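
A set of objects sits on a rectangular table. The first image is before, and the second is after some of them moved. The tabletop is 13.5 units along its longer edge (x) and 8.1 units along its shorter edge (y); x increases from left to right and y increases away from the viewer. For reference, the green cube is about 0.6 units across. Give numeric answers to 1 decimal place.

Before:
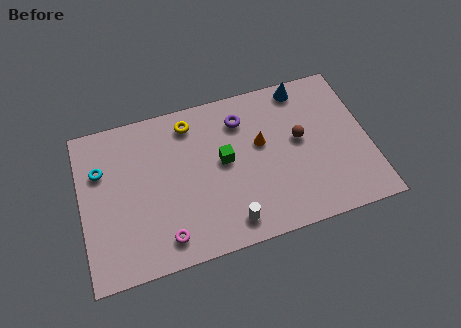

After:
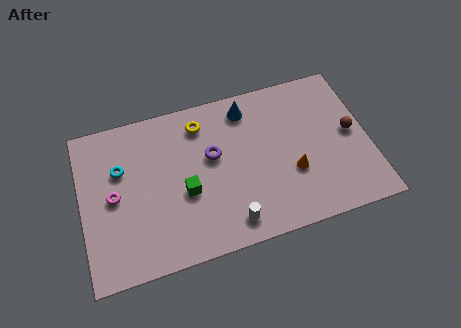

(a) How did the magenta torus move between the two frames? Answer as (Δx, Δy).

(-2.2, 2.7)

The magenta torus started near (3.7, 1.3) and ended near (1.5, 4.0).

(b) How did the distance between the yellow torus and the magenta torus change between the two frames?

-0.7

The distance was about 5.7 in the first image and 5.0 in the second, so they moved 0.7 units closer together.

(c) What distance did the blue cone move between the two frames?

2.7

The blue cone moved from about (10.7, 7.2) to (8.0, 6.8), a distance of √(2.7² + 0.4²) ≈ 2.7.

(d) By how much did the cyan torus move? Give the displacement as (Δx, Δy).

(0.9, -0.2)

The cyan torus started near (1.0, 5.5) and ended near (1.9, 5.3).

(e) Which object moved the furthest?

the magenta torus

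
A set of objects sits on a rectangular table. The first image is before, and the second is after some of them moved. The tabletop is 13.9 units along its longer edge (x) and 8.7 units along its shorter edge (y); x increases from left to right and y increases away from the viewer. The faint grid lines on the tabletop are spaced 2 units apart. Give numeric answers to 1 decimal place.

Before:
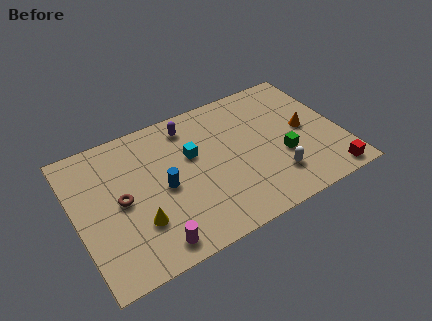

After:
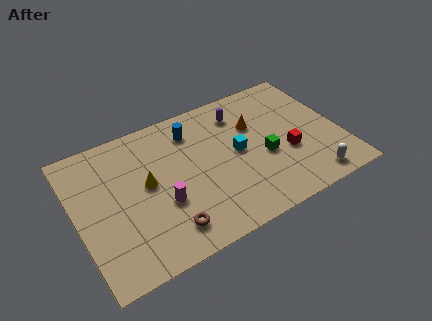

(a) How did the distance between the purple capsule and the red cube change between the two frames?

-5.0

The distance was about 9.1 in the first image and 4.1 in the second, so they moved 5.0 units closer together.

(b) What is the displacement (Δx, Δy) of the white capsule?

(1.8, -1.0)

From the two frames, the white capsule sits at roughly (10.1, 2.1) before and (11.9, 1.1) after.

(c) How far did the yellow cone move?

2.2

The yellow cone was near (3.0, 2.6) before and (3.7, 4.7) after, so it travelled √(0.7² + 2.1²) ≈ 2.2 units.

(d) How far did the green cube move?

1.0

From (10.7, 3.2) to (9.8, 3.6), the green cube covered √(0.9² + 0.4²) ≈ 1.0 units.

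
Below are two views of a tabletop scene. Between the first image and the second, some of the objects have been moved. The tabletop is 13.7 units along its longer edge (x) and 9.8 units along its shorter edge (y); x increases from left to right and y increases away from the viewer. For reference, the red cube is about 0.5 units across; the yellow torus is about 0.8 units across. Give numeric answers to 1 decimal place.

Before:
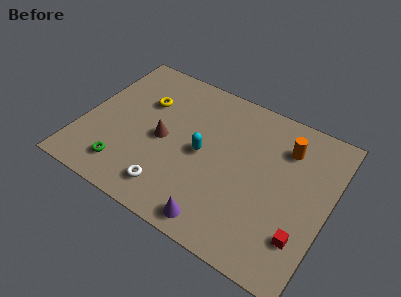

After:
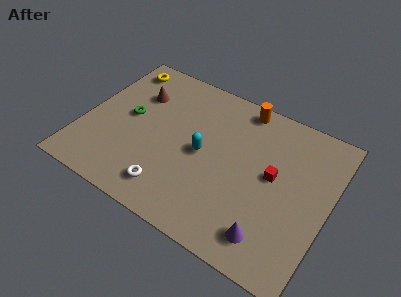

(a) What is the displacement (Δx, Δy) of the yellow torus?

(-1.8, 1.8)

From the two frames, the yellow torus sits at roughly (3.1, 6.6) before and (1.3, 8.4) after.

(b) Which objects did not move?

the white torus and the cyan capsule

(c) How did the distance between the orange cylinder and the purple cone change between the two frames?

+0.7

The distance was about 6.9 in the first image and 7.6 in the second, so they moved 0.7 units further apart.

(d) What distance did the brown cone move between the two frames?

3.0

The brown cone moved from about (4.5, 4.6) to (2.6, 6.9), a distance of √(1.9² + 2.3²) ≈ 3.0.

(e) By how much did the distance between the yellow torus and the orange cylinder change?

-0.9

The distance was about 7.9 in the first image and 7.0 in the second, so they moved 0.9 units closer together.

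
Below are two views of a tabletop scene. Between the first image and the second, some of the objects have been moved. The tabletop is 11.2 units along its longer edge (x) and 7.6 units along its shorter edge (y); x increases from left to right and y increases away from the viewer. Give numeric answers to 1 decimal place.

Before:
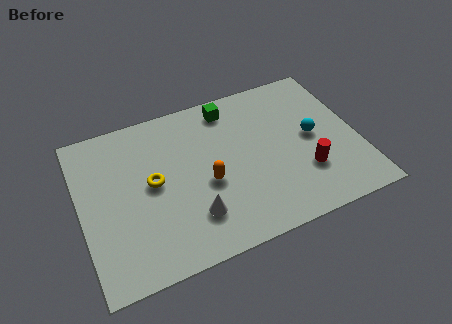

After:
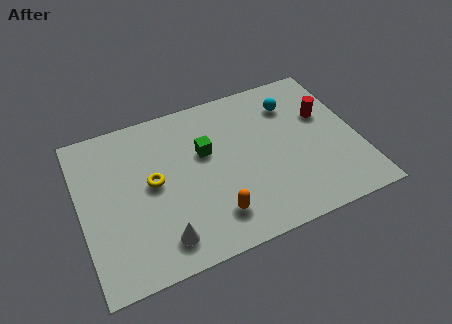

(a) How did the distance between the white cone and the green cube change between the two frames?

-1.0

The distance was about 5.0 in the first image and 4.0 in the second, so they moved 1.0 units closer together.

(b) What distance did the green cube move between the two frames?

2.2

The green cube moved from about (6.3, 6.5) to (5.1, 4.7), a distance of √(1.2² + 1.8²) ≈ 2.2.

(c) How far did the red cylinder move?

2.7

From (8.9, 2.3) to (10.0, 4.8), the red cylinder covered √(1.1² + 2.5²) ≈ 2.7 units.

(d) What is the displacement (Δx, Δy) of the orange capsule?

(0.1, -1.6)

The orange capsule started near (5.0, 3.2) and ended near (5.1, 1.6).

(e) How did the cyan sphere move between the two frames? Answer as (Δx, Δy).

(-0.6, 1.9)

The cyan sphere was at about (9.4, 3.9) and moved to about (8.8, 5.8).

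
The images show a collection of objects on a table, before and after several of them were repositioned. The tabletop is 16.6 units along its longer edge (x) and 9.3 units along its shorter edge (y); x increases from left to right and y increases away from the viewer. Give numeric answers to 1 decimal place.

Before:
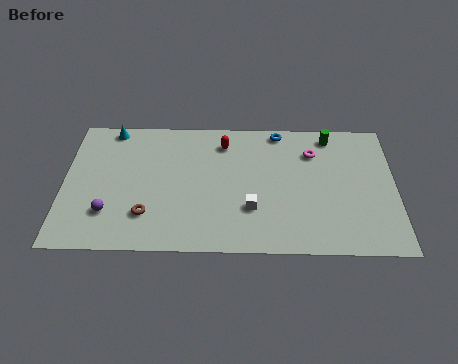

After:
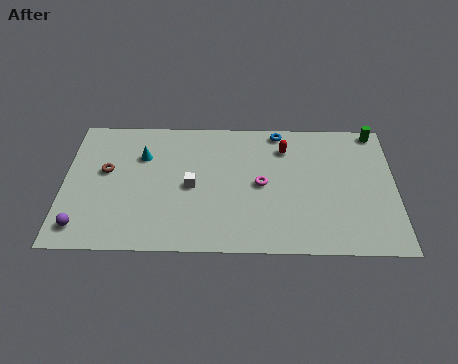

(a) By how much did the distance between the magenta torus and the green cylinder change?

+5.5

Before: roughly 1.5 units apart; after: 7.0. That's 5.5 units further apart.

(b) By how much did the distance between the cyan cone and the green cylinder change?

+0.9

Before: roughly 11.1 units apart; after: 12.0. That's 0.9 units further apart.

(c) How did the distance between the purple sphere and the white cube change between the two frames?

-1.0

The distance was about 7.1 in the first image and 6.1 in the second, so they moved 1.0 units closer together.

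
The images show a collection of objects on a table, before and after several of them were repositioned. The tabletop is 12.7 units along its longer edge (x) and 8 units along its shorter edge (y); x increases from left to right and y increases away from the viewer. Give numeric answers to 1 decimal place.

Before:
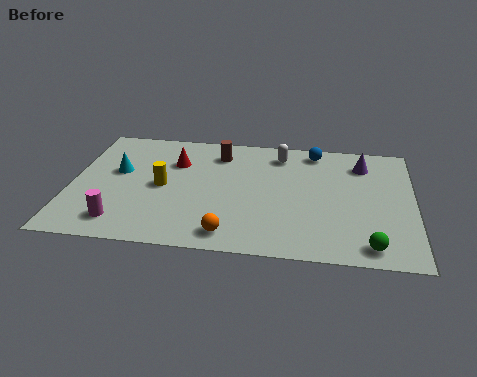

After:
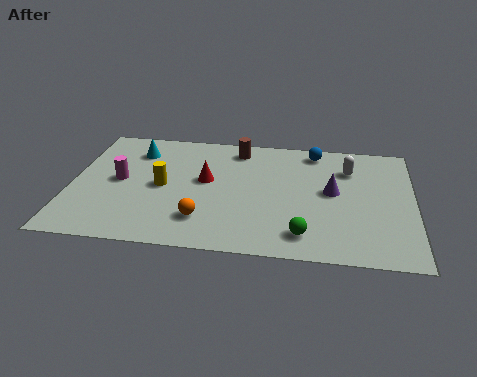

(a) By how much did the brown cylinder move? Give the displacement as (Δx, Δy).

(0.7, 0.4)

The brown cylinder started near (5.4, 6.4) and ended near (6.1, 6.8).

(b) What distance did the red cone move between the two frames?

1.6

From (3.8, 5.6) to (5.0, 4.5), the red cone covered √(1.2² + 1.1²) ≈ 1.6 units.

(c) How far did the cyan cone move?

1.6

The cyan cone was near (1.7, 4.7) before and (2.3, 6.2) after, so it travelled √(0.6² + 1.5²) ≈ 1.6 units.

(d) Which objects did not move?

the blue sphere and the yellow cylinder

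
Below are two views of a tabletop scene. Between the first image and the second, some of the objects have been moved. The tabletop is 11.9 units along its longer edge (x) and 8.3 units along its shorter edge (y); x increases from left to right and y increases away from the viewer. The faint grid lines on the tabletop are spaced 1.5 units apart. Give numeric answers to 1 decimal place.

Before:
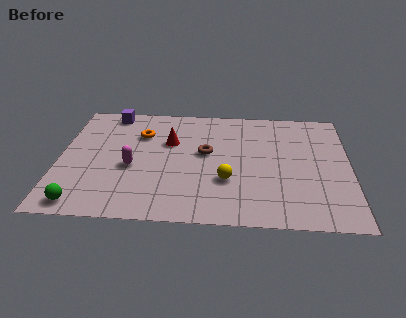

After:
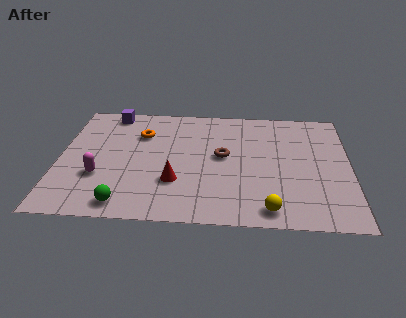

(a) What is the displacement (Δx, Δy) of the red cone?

(0.3, -2.8)

The red cone was at about (4.5, 5.4) and moved to about (4.8, 2.6).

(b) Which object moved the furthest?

the red cone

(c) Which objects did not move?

the orange torus and the purple cube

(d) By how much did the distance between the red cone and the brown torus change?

+1.0

Before: roughly 1.7 units apart; after: 2.7. That's 1.0 units further apart.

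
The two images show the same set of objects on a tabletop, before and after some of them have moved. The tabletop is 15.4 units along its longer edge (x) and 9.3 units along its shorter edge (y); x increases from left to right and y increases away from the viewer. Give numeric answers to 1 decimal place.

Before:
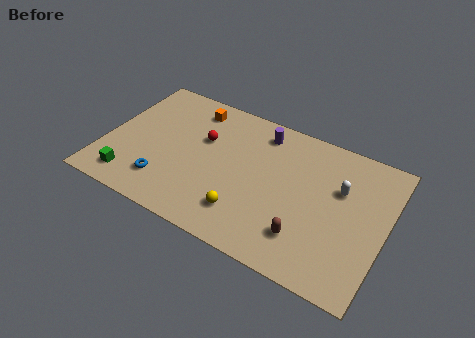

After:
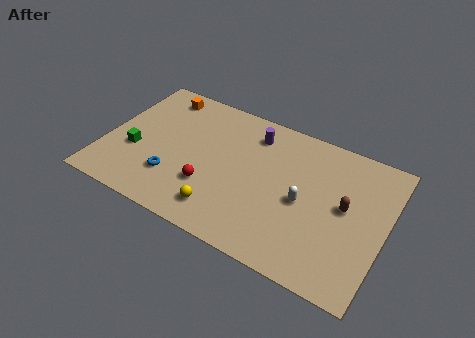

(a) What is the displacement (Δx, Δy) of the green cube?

(-0.1, 2.0)

The green cube was at about (1.8, 1.5) and moved to about (1.7, 3.5).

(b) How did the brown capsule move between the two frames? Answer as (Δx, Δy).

(1.8, 2.8)

From the two frames, the brown capsule sits at roughly (11.4, 2.2) before and (13.2, 5.0) after.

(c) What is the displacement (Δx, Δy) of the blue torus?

(0.4, 0.5)

The blue torus started near (3.6, 2.1) and ended near (4.0, 2.6).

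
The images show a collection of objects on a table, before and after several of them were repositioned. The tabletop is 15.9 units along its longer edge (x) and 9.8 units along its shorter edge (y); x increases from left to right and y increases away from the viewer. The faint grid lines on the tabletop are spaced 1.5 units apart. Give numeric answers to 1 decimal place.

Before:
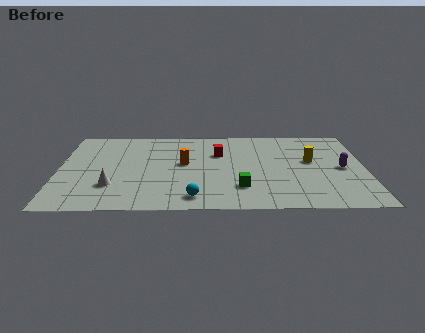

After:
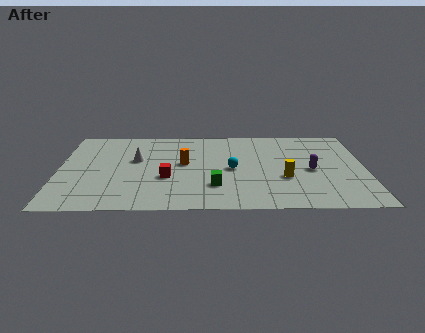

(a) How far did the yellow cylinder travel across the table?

2.4

From (13.1, 5.6) to (11.7, 3.6), the yellow cylinder covered √(1.4² + 2.0²) ≈ 2.4 units.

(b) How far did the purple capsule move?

1.6

The purple capsule was near (14.7, 4.7) before and (13.1, 4.5) after, so it travelled √(1.6² + 0.2²) ≈ 1.6 units.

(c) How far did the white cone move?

3.3

The white cone was near (2.8, 2.8) before and (4.0, 5.9) after, so it travelled √(1.2² + 3.1²) ≈ 3.3 units.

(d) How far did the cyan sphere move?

3.9

From (7.0, 1.4) to (9.0, 4.7), the cyan sphere covered √(2.0² + 3.3²) ≈ 3.9 units.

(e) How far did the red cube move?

4.0

The red cube moved from about (8.3, 6.6) to (5.6, 3.7), a distance of √(2.7² + 2.9²) ≈ 4.0.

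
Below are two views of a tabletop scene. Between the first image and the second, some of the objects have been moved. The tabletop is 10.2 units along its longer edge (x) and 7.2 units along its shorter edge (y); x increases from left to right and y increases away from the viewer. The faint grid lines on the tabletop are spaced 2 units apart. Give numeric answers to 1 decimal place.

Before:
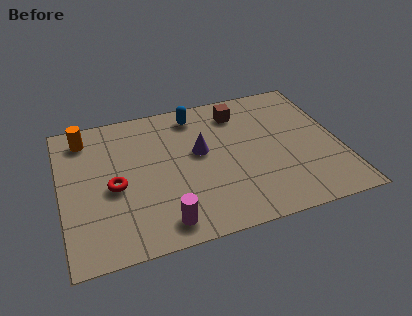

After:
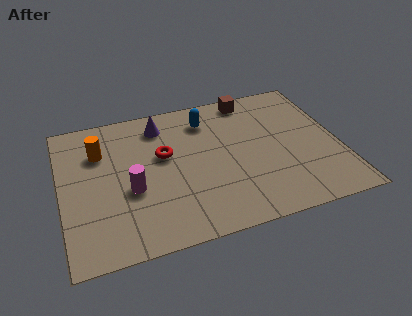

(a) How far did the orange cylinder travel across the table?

1.0

The orange cylinder was near (1.0, 6.0) before and (1.5, 5.1) after, so it travelled √(0.5² + 0.9²) ≈ 1.0 units.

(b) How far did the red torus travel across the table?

2.2

The red torus moved from about (1.9, 3.2) to (3.8, 4.3), a distance of √(1.9² + 1.1²) ≈ 2.2.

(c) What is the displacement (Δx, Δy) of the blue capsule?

(0.4, -0.4)

The blue capsule started near (5.1, 6.1) and ended near (5.5, 5.7).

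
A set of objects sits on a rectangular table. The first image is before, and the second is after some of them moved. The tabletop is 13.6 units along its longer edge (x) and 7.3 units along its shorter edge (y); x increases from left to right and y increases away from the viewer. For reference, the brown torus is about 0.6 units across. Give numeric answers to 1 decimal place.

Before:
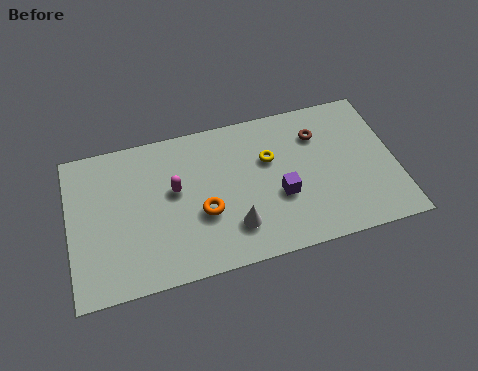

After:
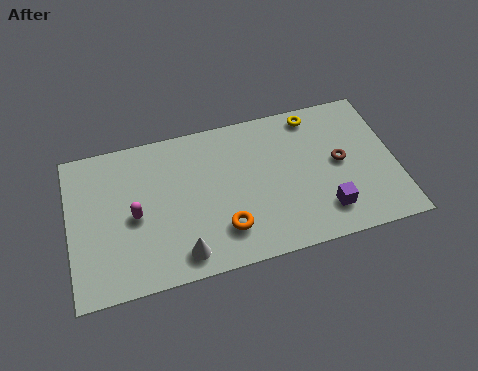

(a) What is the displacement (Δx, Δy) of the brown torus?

(0.8, -1.6)

The brown torus started near (10.5, 5.4) and ended near (11.3, 3.8).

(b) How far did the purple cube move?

2.2

From (8.7, 2.8) to (10.5, 1.6), the purple cube covered √(1.8² + 1.2²) ≈ 2.2 units.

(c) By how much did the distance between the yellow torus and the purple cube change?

+2.9

Before: roughly 1.9 units apart; after: 4.8. That's 2.9 units further apart.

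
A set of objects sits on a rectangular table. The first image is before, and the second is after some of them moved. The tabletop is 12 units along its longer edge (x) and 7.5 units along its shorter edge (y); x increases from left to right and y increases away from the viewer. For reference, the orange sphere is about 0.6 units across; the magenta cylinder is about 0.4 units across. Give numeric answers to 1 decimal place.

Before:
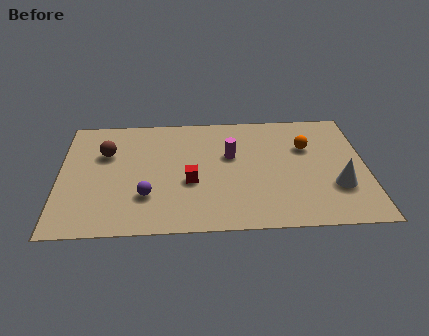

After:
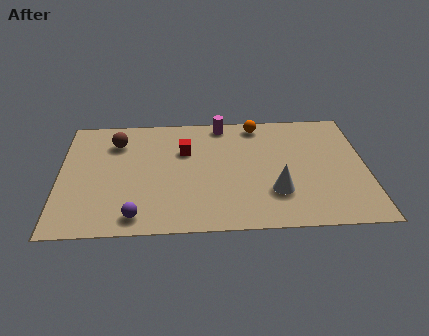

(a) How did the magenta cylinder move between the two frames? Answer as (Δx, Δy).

(-0.3, 2.1)

The magenta cylinder was at about (6.7, 4.6) and moved to about (6.4, 6.7).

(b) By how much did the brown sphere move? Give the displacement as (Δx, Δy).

(0.4, 0.7)

The brown sphere started near (1.8, 5.0) and ended near (2.2, 5.7).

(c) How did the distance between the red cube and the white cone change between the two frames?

-1.2

They were about 5.7 units apart before and 4.5 after — 1.2 units closer together.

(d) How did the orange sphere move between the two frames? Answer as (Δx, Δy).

(-1.9, 1.6)

The orange sphere was at about (9.7, 5.0) and moved to about (7.8, 6.6).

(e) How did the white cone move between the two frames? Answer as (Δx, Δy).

(-2.4, -0.2)

The white cone was at about (10.8, 2.4) and moved to about (8.4, 2.2).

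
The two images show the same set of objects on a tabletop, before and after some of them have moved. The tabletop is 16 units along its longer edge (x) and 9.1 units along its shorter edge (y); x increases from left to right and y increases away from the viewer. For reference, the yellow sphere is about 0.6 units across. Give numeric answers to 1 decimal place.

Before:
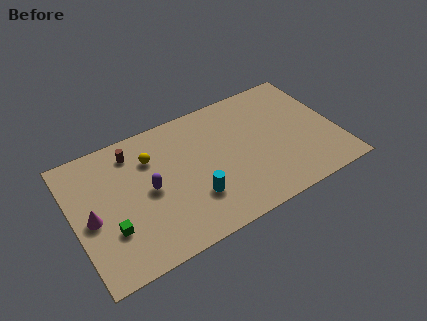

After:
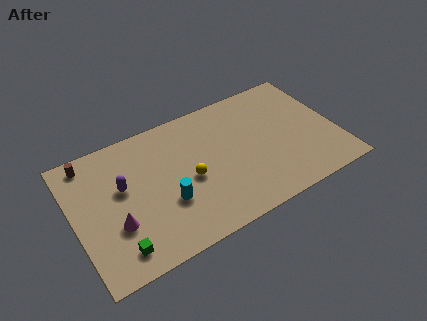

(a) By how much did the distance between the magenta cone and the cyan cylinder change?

-3.1

They were about 6.2 units apart before and 3.1 after — 3.1 units closer together.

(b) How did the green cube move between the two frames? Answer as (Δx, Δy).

(0.2, -1.4)

The green cube started near (2.0, 2.9) and ended near (2.2, 1.5).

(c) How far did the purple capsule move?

1.7

The purple capsule was near (4.5, 4.5) before and (3.0, 5.4) after, so it travelled √(1.5² + 0.9²) ≈ 1.7 units.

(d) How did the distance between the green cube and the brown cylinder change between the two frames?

+1.6

The distance was about 5.0 in the first image and 6.6 in the second, so they moved 1.6 units further apart.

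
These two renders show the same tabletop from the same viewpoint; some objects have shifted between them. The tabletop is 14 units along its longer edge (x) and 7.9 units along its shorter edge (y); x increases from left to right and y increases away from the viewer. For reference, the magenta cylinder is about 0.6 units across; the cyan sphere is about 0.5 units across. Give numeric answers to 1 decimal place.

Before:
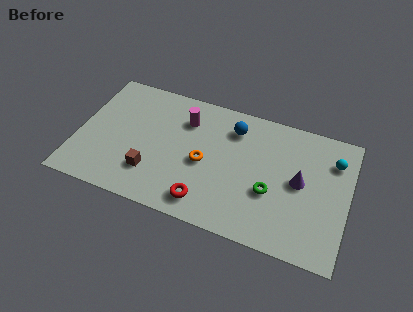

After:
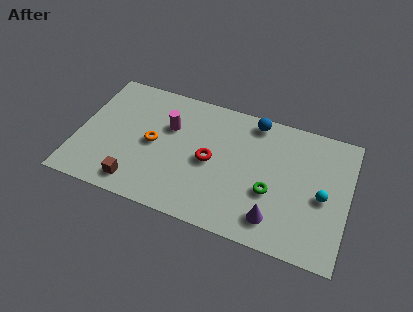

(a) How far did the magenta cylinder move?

1.1

From (5.4, 5.9) to (4.6, 5.2), the magenta cylinder covered √(0.8² + 0.7²) ≈ 1.1 units.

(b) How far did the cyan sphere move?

2.3

The cyan sphere moved from about (13.1, 5.9) to (12.7, 3.6), a distance of √(0.4² + 2.3²) ≈ 2.3.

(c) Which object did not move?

the green torus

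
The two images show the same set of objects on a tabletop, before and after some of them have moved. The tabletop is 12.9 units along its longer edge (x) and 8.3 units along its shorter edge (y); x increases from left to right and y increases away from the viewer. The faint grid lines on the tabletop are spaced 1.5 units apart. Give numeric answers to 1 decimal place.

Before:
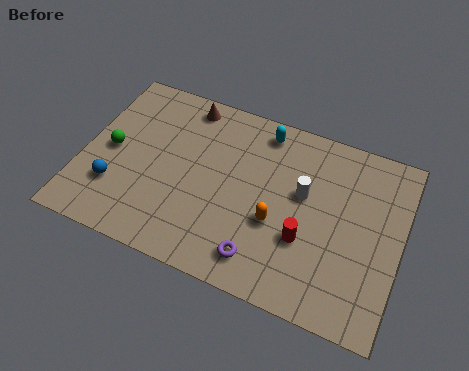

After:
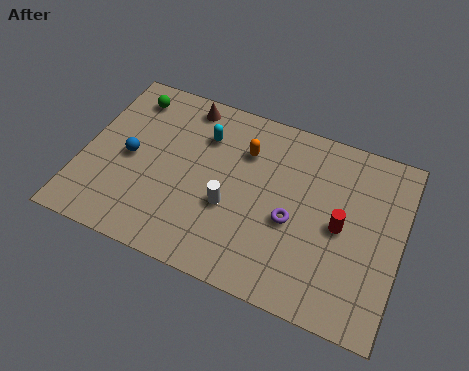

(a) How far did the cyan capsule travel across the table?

2.5

The cyan capsule moved from about (7.0, 7.2) to (4.7, 6.1), a distance of √(2.3² + 1.1²) ≈ 2.5.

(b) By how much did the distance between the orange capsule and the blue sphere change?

-1.6

They were about 6.5 units apart before and 4.9 after — 1.6 units closer together.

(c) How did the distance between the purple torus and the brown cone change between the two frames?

-0.9

They were about 7.0 units apart before and 6.1 after — 0.9 units closer together.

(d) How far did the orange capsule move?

3.2

The orange capsule was near (8.0, 3.2) before and (6.4, 6.0) after, so it travelled √(1.6² + 2.8²) ≈ 3.2 units.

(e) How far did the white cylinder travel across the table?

3.3

The white cylinder was near (8.9, 4.9) before and (6.1, 3.2) after, so it travelled √(2.8² + 1.7²) ≈ 3.3 units.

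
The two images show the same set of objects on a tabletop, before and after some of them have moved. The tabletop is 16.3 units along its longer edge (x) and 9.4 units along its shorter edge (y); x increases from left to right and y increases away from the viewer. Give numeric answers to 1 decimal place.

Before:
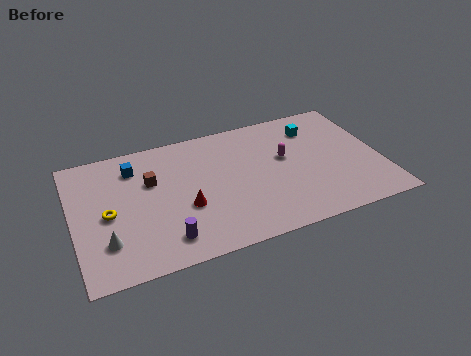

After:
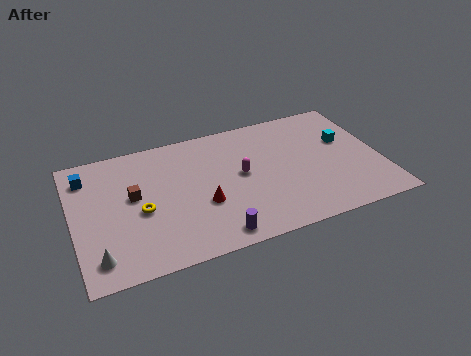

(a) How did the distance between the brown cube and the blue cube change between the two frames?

+1.7

The distance was about 1.5 in the first image and 3.2 in the second, so they moved 1.7 units further apart.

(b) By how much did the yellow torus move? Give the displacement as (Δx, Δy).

(1.7, -0.3)

From the two frames, the yellow torus sits at roughly (1.8, 4.4) before and (3.5, 4.1) after.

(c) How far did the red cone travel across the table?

0.9

The red cone was near (5.8, 3.6) before and (6.7, 3.5) after, so it travelled √(0.9² + 0.1²) ≈ 0.9 units.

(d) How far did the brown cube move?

1.3

The brown cube was near (4.2, 6.1) before and (3.2, 5.3) after, so it travelled √(1.0² + 0.8²) ≈ 1.3 units.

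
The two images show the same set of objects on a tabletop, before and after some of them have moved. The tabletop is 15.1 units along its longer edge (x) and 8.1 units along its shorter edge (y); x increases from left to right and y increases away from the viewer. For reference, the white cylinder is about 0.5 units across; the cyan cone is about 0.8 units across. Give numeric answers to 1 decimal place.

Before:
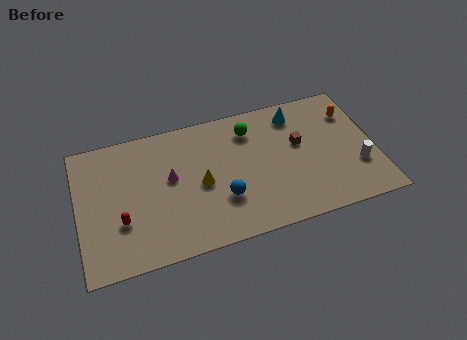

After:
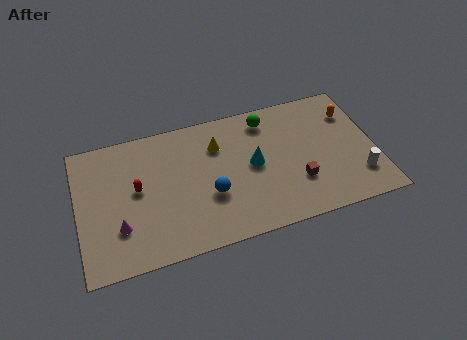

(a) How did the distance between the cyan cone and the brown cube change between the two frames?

+0.8

They were about 1.9 units apart before and 2.7 after — 0.8 units further apart.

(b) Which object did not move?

the orange capsule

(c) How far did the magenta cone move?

3.5

The magenta cone was near (4.7, 4.6) before and (2.0, 2.4) after, so it travelled √(2.7² + 2.2²) ≈ 3.5 units.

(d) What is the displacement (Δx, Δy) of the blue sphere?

(-0.6, 0.4)

The blue sphere was at about (7.2, 2.6) and moved to about (6.6, 3.0).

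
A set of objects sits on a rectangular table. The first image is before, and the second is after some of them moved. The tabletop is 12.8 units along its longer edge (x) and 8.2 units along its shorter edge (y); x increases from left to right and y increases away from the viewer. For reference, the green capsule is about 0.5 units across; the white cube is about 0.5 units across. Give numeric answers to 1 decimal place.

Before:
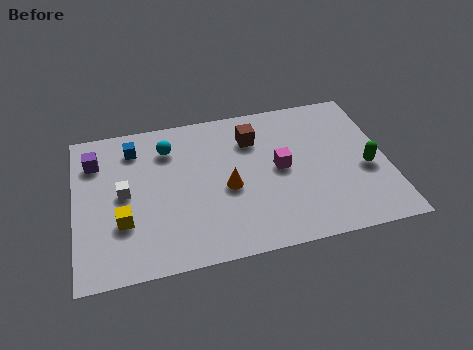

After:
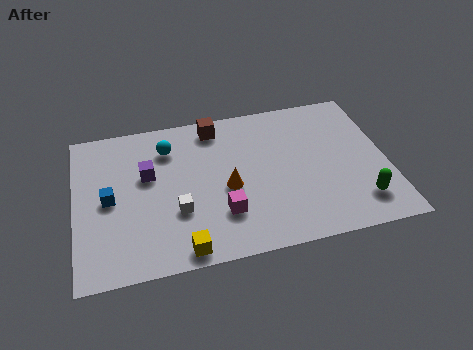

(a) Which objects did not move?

the orange cone and the cyan sphere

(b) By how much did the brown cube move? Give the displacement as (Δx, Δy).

(-1.5, 1.0)

The brown cube was at about (7.4, 6.1) and moved to about (5.9, 7.1).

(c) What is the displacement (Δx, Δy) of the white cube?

(2.1, -1.4)

From the two frames, the white cube sits at roughly (2.0, 4.2) before and (4.1, 2.8) after.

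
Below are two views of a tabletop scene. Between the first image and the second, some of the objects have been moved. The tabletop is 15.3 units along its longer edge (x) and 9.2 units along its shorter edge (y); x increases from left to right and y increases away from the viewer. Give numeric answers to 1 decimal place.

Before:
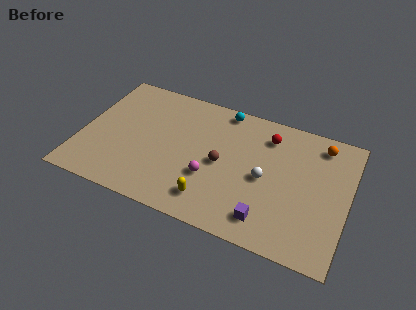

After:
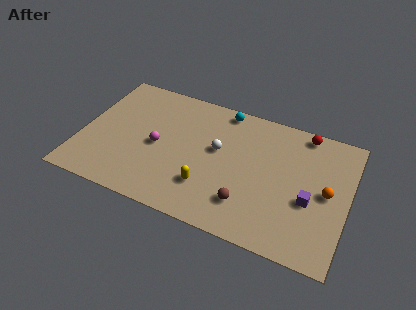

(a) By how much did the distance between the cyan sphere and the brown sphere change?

+2.5

Before: roughly 3.9 units apart; after: 6.4. That's 2.5 units further apart.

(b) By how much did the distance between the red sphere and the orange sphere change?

+1.0

They were about 3.0 units apart before and 4.0 after — 1.0 units further apart.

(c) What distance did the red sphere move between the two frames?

2.2

From (10.5, 7.3) to (12.5, 8.3), the red sphere covered √(2.0² + 1.0²) ≈ 2.2 units.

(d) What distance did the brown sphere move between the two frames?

2.8

The brown sphere moved from about (8.1, 4.4) to (9.8, 2.2), a distance of √(1.7² + 2.2²) ≈ 2.8.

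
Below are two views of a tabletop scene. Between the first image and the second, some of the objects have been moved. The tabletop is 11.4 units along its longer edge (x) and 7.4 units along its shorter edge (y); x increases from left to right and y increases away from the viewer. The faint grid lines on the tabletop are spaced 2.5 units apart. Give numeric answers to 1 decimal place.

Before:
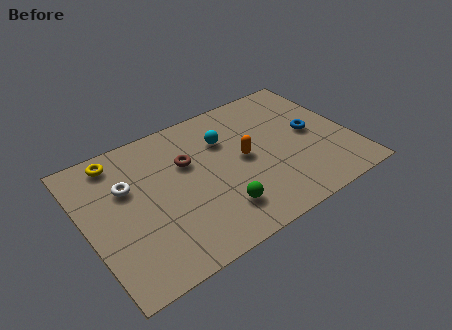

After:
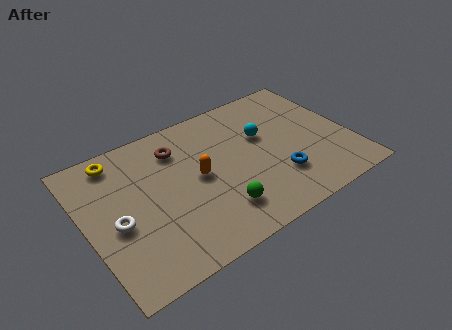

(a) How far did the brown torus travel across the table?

0.9

The brown torus moved from about (4.5, 4.8) to (4.2, 5.7), a distance of √(0.3² + 0.9²) ≈ 0.9.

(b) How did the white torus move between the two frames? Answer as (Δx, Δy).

(-0.7, -1.6)

From the two frames, the white torus sits at roughly (1.9, 4.8) before and (1.2, 3.2) after.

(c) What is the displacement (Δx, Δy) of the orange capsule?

(-2.0, 0.0)

From the two frames, the orange capsule sits at roughly (6.8, 3.8) before and (4.8, 3.8) after.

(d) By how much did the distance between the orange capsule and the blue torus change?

+0.6

The distance was about 3.0 in the first image and 3.6 in the second, so they moved 0.6 units further apart.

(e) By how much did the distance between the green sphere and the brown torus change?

+0.9

They were about 3.2 units apart before and 4.1 after — 0.9 units further apart.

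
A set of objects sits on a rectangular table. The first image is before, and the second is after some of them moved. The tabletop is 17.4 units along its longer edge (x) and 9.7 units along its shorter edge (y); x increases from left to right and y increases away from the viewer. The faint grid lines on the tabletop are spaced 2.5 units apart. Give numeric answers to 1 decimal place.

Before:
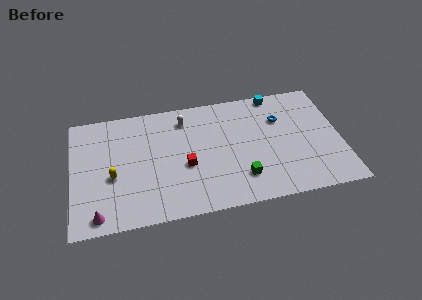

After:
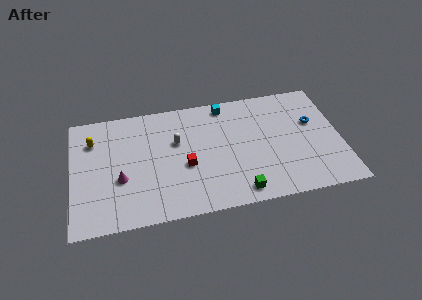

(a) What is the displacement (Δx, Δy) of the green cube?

(-0.2, -1.1)

From the two frames, the green cube sits at roughly (10.8, 2.3) before and (10.6, 1.2) after.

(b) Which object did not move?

the red cube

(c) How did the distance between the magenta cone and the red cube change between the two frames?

-2.2

The distance was about 6.4 in the first image and 4.2 in the second, so they moved 2.2 units closer together.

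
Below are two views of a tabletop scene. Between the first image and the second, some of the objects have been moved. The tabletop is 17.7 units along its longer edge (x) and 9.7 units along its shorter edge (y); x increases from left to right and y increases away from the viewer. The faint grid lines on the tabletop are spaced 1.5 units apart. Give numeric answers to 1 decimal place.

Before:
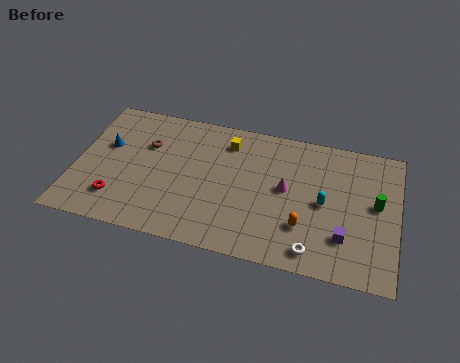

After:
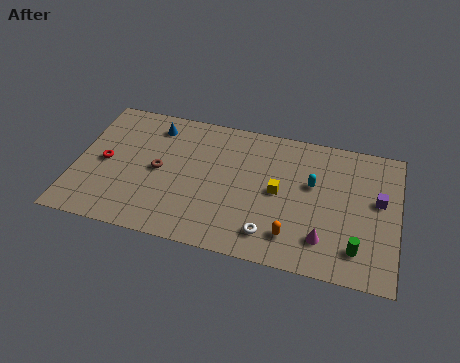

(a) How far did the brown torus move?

1.9

The brown torus moved from about (3.8, 6.5) to (4.6, 4.8), a distance of √(0.8² + 1.7²) ≈ 1.9.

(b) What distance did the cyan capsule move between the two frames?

1.4

The cyan capsule moved from about (13.7, 4.7) to (13.0, 5.9), a distance of √(0.7² + 1.2²) ≈ 1.4.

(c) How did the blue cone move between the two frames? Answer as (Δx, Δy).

(2.5, 2.1)

From the two frames, the blue cone sits at roughly (1.6, 5.9) before and (4.1, 8.0) after.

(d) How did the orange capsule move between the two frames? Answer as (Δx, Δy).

(-0.6, -0.8)

From the two frames, the orange capsule sits at roughly (12.7, 2.8) before and (12.1, 2.0) after.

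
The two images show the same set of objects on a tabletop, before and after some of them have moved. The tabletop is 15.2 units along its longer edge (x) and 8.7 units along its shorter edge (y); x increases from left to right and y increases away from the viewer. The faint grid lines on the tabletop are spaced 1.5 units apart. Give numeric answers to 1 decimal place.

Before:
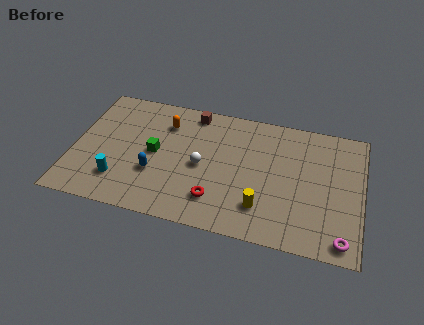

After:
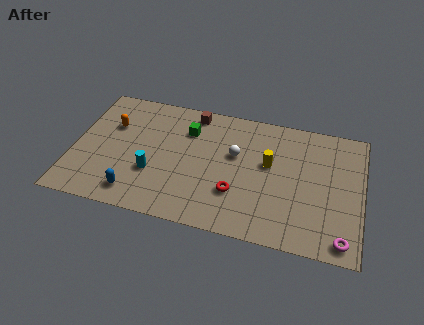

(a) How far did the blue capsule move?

1.8

From (4.4, 3.0) to (3.5, 1.4), the blue capsule covered √(0.9² + 1.6²) ≈ 1.8 units.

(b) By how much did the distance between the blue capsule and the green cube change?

+4.1

The distance was about 1.4 in the first image and 5.5 in the second, so they moved 4.1 units further apart.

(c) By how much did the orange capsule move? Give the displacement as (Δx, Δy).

(-2.8, -0.8)

The orange capsule was at about (4.7, 6.6) and moved to about (1.9, 5.8).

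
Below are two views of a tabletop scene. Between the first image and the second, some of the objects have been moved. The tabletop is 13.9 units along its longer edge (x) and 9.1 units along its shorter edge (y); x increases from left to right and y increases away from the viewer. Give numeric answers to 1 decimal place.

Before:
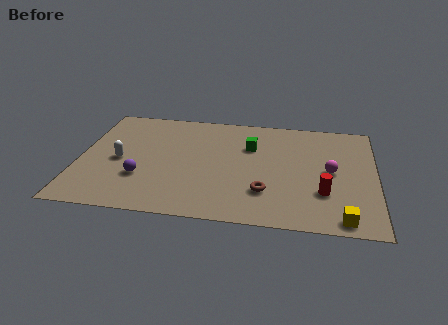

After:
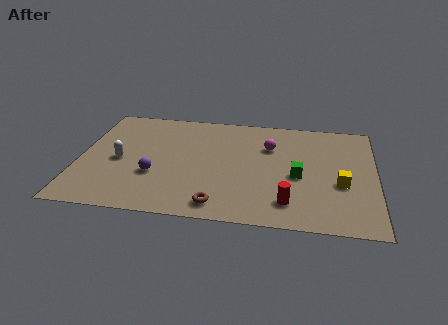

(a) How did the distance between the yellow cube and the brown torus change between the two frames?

+2.2

They were about 3.9 units apart before and 6.1 after — 2.2 units further apart.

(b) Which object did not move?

the white capsule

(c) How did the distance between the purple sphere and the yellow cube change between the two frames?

-0.9

Before: roughly 9.6 units apart; after: 8.7. That's 0.9 units closer together.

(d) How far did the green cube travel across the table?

3.2

From (8.0, 6.2) to (10.3, 4.0), the green cube covered √(2.3² + 2.2²) ≈ 3.2 units.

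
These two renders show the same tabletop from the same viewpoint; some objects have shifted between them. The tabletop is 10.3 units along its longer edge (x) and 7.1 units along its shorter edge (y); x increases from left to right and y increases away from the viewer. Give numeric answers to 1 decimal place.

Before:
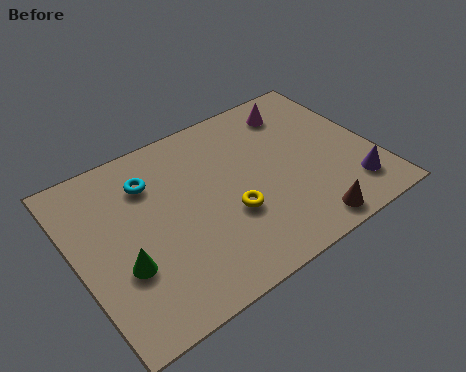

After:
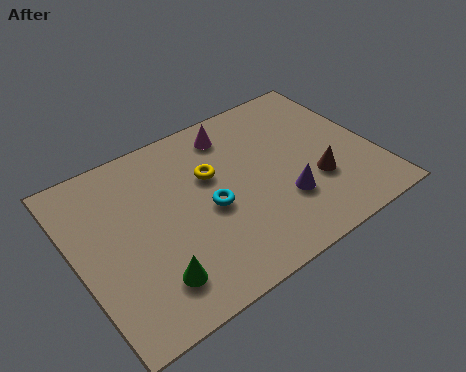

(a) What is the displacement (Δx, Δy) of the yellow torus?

(-0.3, 1.9)

From the two frames, the yellow torus sits at roughly (5.1, 2.6) before and (4.8, 4.5) after.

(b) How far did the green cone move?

1.3

From (1.4, 2.5) to (2.2, 1.5), the green cone covered √(0.8² + 1.0²) ≈ 1.3 units.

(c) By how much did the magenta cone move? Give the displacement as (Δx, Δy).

(-2.3, 0.1)

From the two frames, the magenta cone sits at roughly (8.1, 5.8) before and (5.8, 5.9) after.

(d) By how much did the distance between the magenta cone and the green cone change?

-1.8

The distance was about 7.5 in the first image and 5.7 in the second, so they moved 1.8 units closer together.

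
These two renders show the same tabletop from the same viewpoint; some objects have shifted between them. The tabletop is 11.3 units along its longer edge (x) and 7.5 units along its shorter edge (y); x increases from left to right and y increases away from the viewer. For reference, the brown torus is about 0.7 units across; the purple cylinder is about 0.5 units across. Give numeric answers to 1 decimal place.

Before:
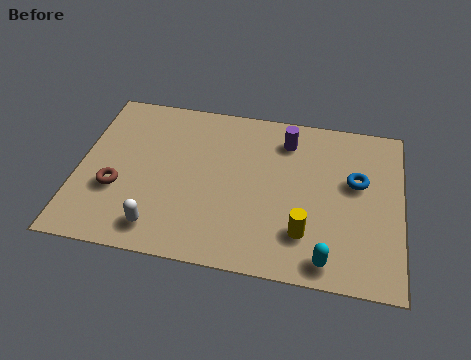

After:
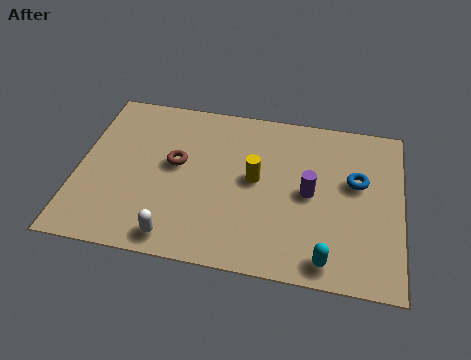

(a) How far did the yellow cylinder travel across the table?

2.8

The yellow cylinder was near (8.0, 1.9) before and (6.2, 4.0) after, so it travelled √(1.8² + 2.1²) ≈ 2.8 units.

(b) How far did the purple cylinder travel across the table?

2.5

From (7.2, 6.0) to (8.1, 3.7), the purple cylinder covered √(0.9² + 2.3²) ≈ 2.5 units.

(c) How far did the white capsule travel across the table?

0.7

The white capsule was near (3.0, 1.2) before and (3.6, 0.9) after, so it travelled √(0.6² + 0.3²) ≈ 0.7 units.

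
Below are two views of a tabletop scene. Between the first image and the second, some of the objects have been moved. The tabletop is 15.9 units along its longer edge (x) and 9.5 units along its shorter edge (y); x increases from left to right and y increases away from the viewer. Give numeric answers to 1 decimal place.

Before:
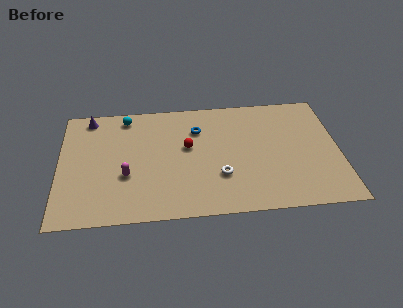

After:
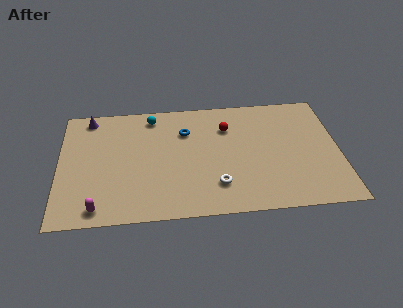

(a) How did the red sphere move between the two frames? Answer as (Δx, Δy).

(2.3, 1.4)

The red sphere was at about (7.3, 5.5) and moved to about (9.6, 6.9).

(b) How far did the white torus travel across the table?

0.7

From (9.1, 3.0) to (8.9, 2.3), the white torus covered √(0.2² + 0.7²) ≈ 0.7 units.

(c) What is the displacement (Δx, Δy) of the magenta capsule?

(-1.6, -2.4)

From the two frames, the magenta capsule sits at roughly (3.8, 3.5) before and (2.2, 1.1) after.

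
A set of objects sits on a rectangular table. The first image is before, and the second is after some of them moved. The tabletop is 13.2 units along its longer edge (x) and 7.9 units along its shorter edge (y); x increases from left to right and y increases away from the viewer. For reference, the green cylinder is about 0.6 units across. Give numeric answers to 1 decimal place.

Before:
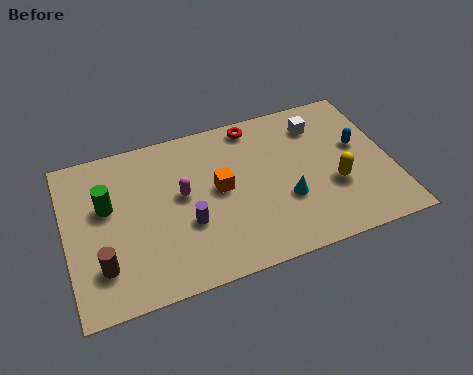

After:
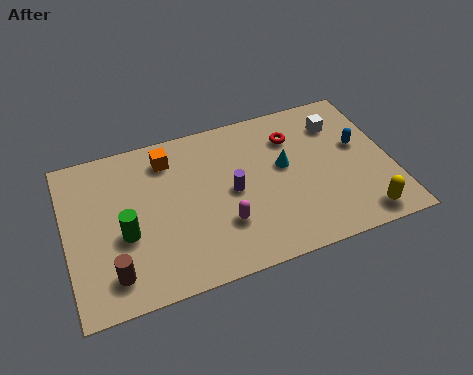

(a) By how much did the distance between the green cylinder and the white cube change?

+0.5

They were about 8.9 units apart before and 9.4 after — 0.5 units further apart.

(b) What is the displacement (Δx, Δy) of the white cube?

(0.8, -0.2)

From the two frames, the white cube sits at roughly (10.5, 6.2) before and (11.3, 6.0) after.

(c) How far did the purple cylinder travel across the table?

2.1

The purple cylinder moved from about (4.8, 2.9) to (6.7, 3.9), a distance of √(1.9² + 1.0²) ≈ 2.1.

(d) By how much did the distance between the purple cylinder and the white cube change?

-1.5

Before: roughly 6.6 units apart; after: 5.1. That's 1.5 units closer together.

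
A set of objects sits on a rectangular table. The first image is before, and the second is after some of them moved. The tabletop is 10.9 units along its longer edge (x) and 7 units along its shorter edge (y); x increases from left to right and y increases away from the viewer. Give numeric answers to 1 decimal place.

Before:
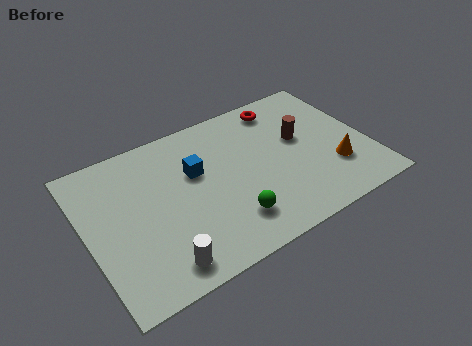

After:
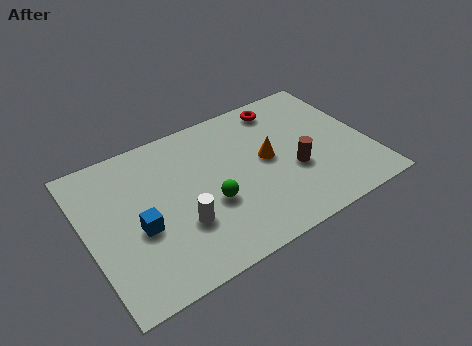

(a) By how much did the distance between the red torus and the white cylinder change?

-1.6

The distance was about 7.5 in the first image and 5.9 in the second, so they moved 1.6 units closer together.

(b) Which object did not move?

the red torus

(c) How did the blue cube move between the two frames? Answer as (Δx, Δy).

(-2.4, -1.5)

The blue cube started near (4.3, 4.4) and ended near (1.9, 2.9).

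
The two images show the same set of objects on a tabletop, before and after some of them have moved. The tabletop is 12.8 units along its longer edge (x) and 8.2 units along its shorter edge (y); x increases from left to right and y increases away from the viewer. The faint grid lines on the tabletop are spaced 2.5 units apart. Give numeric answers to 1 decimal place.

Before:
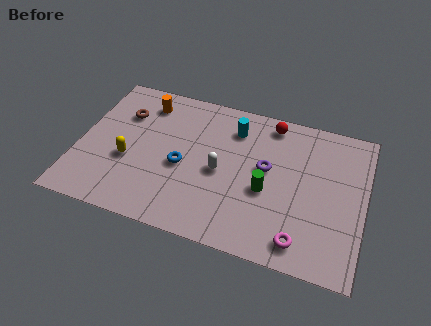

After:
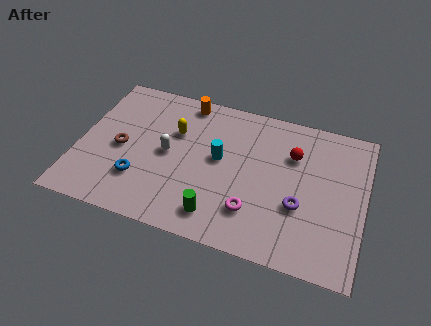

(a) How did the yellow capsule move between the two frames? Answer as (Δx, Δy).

(1.9, 2.2)

The yellow capsule was at about (2.3, 3.2) and moved to about (4.2, 5.4).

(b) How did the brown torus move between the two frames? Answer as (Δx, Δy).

(0.1, -2.0)

The brown torus was at about (1.8, 5.8) and moved to about (1.9, 3.8).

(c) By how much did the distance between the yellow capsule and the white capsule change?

-2.8

They were about 4.1 units apart before and 1.3 after — 2.8 units closer together.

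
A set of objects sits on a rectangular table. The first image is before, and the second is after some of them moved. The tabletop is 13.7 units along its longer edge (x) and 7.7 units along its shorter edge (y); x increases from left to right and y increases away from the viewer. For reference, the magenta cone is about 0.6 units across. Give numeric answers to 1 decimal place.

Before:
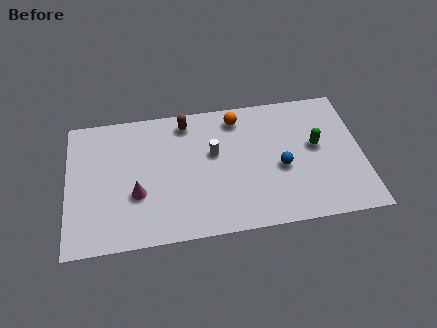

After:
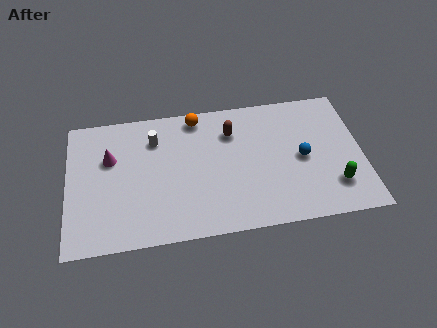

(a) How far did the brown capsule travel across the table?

2.3

From (5.6, 6.6) to (7.7, 5.7), the brown capsule covered √(2.1² + 0.9²) ≈ 2.3 units.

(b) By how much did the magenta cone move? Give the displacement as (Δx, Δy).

(-1.2, 2.2)

From the two frames, the magenta cone sits at roughly (3.2, 2.8) before and (2.0, 5.0) after.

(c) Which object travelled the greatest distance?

the white cylinder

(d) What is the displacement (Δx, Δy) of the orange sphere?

(-1.9, 0.3)

The orange sphere was at about (8.0, 6.5) and moved to about (6.1, 6.8).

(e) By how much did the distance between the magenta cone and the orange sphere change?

-1.6

Before: roughly 6.1 units apart; after: 4.5. That's 1.6 units closer together.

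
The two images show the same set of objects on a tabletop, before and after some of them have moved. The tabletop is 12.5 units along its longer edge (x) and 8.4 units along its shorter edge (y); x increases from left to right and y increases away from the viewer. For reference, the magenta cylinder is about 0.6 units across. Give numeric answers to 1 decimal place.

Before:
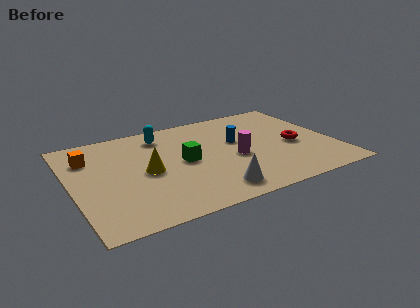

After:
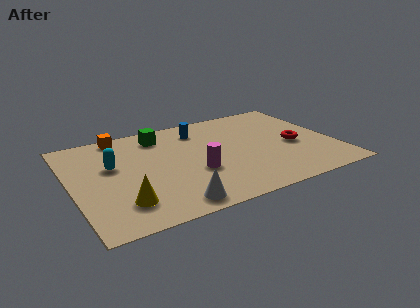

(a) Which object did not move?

the red torus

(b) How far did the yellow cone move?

2.5

From (3.5, 4.0) to (2.1, 1.9), the yellow cone covered √(1.4² + 2.1²) ≈ 2.5 units.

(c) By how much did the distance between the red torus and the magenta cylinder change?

+2.0

They were about 2.9 units apart before and 4.9 after — 2.0 units further apart.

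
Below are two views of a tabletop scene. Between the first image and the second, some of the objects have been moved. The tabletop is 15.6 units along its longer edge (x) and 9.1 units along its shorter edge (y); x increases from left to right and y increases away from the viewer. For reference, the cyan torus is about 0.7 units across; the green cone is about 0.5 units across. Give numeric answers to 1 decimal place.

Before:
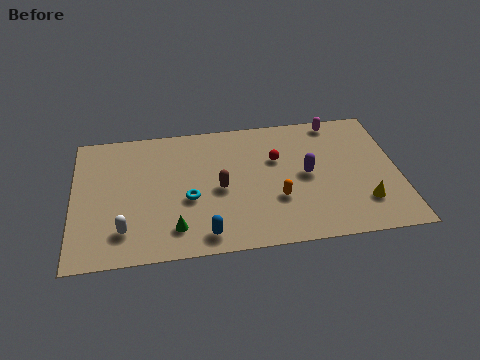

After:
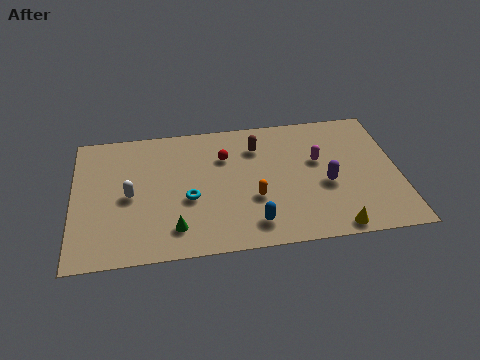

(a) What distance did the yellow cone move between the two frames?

2.1

The yellow cone moved from about (13.8, 2.3) to (12.3, 0.8), a distance of √(1.5² + 1.5²) ≈ 2.1.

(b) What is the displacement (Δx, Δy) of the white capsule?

(0.3, 2.3)

From the two frames, the white capsule sits at roughly (2.4, 2.0) before and (2.7, 4.3) after.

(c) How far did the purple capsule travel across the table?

1.2

The purple capsule moved from about (11.2, 4.6) to (12.1, 3.8), a distance of √(0.9² + 0.8²) ≈ 1.2.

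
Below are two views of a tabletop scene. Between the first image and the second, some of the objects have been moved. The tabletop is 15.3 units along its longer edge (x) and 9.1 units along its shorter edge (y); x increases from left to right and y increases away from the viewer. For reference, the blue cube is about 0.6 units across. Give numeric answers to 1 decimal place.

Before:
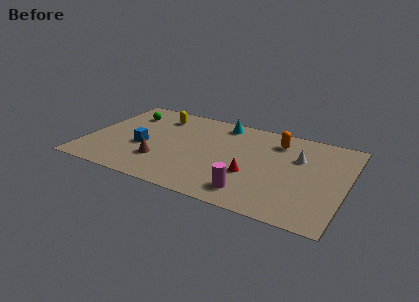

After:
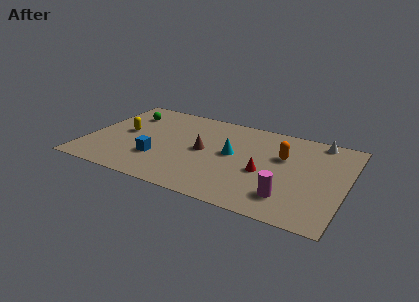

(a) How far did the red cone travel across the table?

0.9

From (9.9, 3.3) to (10.6, 3.8), the red cone covered √(0.7² + 0.5²) ≈ 0.9 units.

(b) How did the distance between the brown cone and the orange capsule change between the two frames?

-3.1

Before: roughly 7.9 units apart; after: 4.8. That's 3.1 units closer together.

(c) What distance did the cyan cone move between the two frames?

3.2

The cyan cone was near (7.6, 7.9) before and (8.6, 4.9) after, so it travelled √(1.0² + 3.0²) ≈ 3.2 units.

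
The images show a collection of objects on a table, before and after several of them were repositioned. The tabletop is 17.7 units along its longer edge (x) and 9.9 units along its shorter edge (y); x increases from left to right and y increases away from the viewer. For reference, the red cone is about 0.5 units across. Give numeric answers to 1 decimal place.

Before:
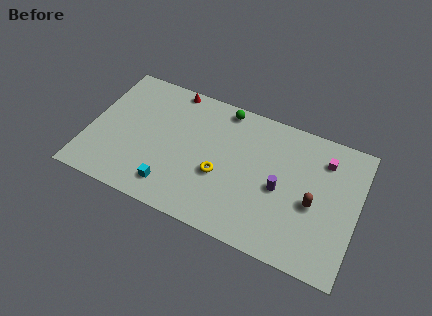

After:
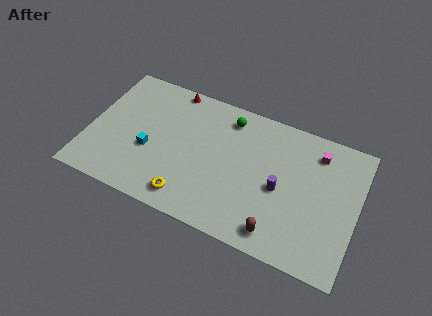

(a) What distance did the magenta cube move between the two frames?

0.6

From (15.3, 7.7) to (14.8, 8.0), the magenta cube covered √(0.5² + 0.3²) ≈ 0.6 units.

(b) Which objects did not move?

the red cone and the purple cylinder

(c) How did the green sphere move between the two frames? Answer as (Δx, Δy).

(0.4, -0.6)

The green sphere started near (8.5, 8.9) and ended near (8.9, 8.3).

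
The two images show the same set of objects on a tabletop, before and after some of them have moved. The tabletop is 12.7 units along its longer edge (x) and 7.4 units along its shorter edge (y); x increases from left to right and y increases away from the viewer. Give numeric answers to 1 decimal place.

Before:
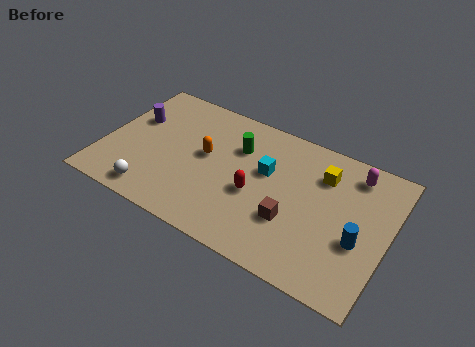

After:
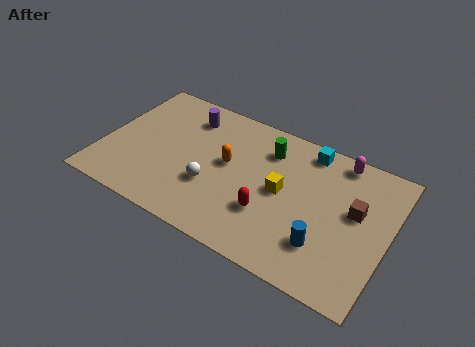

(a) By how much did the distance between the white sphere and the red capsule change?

-2.2

Before: roughly 4.8 units apart; after: 2.6. That's 2.2 units closer together.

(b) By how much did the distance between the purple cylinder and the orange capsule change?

-0.7

They were about 3.5 units apart before and 2.8 after — 0.7 units closer together.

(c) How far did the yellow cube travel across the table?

2.3

The yellow cube was near (9.6, 5.5) before and (8.0, 3.8) after, so it travelled √(1.6² + 1.7²) ≈ 2.3 units.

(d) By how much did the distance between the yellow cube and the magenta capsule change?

+2.1

They were about 1.5 units apart before and 3.6 after — 2.1 units further apart.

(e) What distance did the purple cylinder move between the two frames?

2.6

From (1.1, 4.7) to (3.4, 5.9), the purple cylinder covered √(2.3² + 1.2²) ≈ 2.6 units.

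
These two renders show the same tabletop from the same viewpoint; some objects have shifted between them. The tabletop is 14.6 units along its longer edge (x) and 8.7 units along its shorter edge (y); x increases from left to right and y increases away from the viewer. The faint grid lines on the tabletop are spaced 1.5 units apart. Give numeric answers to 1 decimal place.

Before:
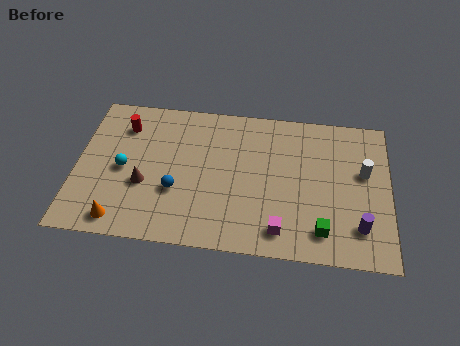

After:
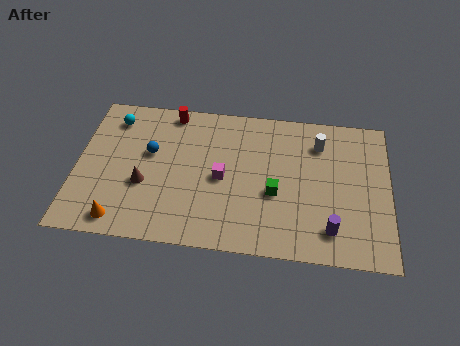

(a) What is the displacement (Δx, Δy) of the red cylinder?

(2.2, 1.1)

From the two frames, the red cylinder sits at roughly (2.1, 6.7) before and (4.3, 7.8) after.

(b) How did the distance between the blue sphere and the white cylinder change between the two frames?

-0.9

They were about 8.9 units apart before and 8.0 after — 0.9 units closer together.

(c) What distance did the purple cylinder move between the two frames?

1.3

The purple cylinder moved from about (13.2, 2.0) to (11.9, 1.7), a distance of √(1.3² + 0.3²) ≈ 1.3.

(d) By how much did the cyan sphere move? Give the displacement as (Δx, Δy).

(-0.6, 3.0)

The cyan sphere started near (2.2, 4.1) and ended near (1.6, 7.1).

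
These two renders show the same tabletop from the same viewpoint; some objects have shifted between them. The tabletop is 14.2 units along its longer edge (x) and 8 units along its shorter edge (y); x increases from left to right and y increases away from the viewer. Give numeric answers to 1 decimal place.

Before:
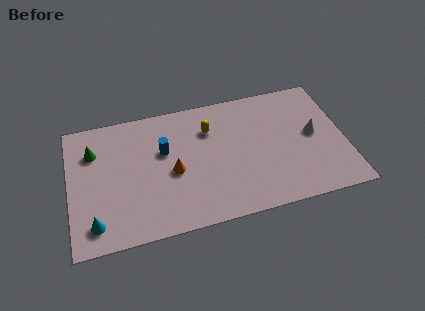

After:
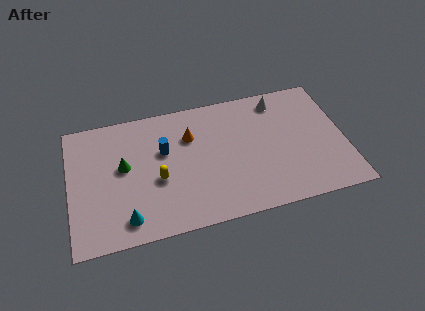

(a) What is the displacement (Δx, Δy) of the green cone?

(1.5, -1.3)

From the two frames, the green cone sits at roughly (1.3, 5.8) before and (2.8, 4.5) after.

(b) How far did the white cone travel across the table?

3.1

The white cone was near (12.6, 4.2) before and (11.0, 6.8) after, so it travelled √(1.6² + 2.6²) ≈ 3.1 units.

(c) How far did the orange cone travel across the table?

2.2

The orange cone was near (5.3, 3.6) before and (6.3, 5.6) after, so it travelled √(1.0² + 2.0²) ≈ 2.2 units.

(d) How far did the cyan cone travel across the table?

1.6

The cyan cone moved from about (1.2, 1.4) to (2.8, 1.3), a distance of √(1.6² + 0.1²) ≈ 1.6.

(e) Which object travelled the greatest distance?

the yellow capsule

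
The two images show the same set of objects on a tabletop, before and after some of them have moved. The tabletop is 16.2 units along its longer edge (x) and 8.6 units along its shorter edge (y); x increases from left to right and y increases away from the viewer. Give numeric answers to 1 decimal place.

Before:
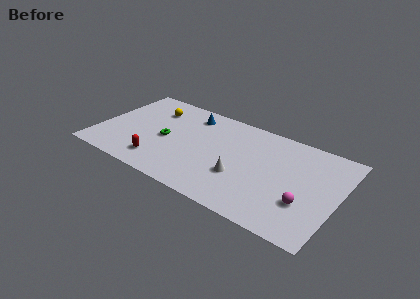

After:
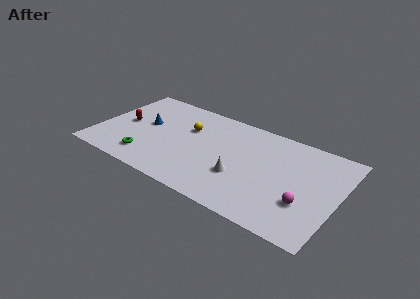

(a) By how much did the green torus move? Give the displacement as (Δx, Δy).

(-0.9, -2.3)

The green torus started near (4.6, 4.0) and ended near (3.7, 1.7).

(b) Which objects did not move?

the magenta sphere and the white cone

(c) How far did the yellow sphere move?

2.7

From (3.3, 6.5) to (5.9, 5.7), the yellow sphere covered √(2.6² + 0.8²) ≈ 2.7 units.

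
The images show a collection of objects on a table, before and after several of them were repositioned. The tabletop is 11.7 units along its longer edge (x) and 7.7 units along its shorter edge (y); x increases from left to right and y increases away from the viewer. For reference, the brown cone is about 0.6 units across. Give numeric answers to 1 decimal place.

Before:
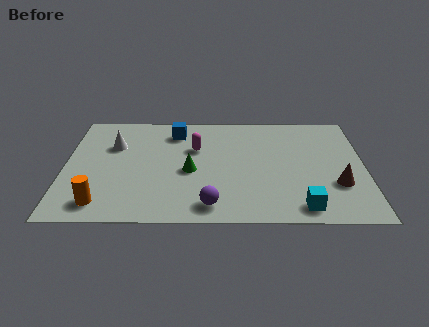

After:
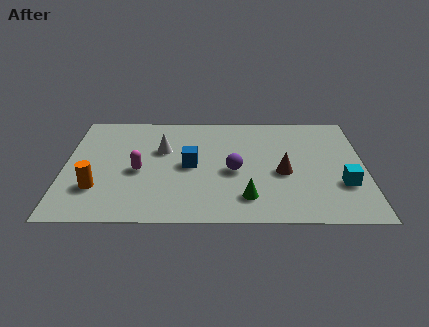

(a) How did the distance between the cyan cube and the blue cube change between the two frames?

-1.1

The distance was about 7.1 in the first image and 6.0 in the second, so they moved 1.1 units closer together.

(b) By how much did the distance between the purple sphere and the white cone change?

-2.4

They were about 5.6 units apart before and 3.2 after — 2.4 units closer together.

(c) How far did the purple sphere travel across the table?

2.5

The purple sphere was near (5.7, 1.1) before and (6.6, 3.4) after, so it travelled √(0.9² + 2.3²) ≈ 2.5 units.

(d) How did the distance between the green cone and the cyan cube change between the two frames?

-1.1

They were about 4.9 units apart before and 3.8 after — 1.1 units closer together.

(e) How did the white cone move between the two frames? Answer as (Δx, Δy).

(1.9, -0.3)

The white cone was at about (1.9, 5.2) and moved to about (3.8, 4.9).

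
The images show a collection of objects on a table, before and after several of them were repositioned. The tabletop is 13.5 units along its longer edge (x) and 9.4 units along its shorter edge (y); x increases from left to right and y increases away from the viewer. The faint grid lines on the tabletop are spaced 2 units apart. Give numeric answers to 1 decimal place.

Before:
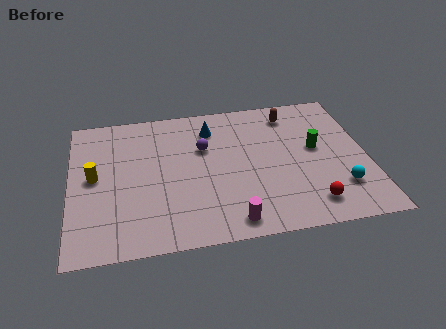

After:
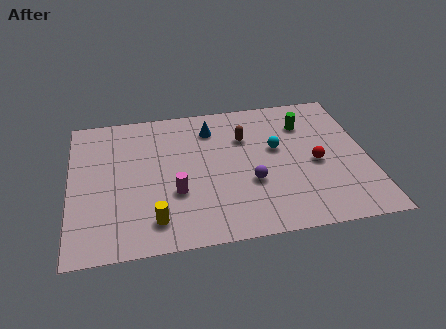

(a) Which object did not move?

the blue cone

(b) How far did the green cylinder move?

1.8

The green cylinder moved from about (11.2, 5.2) to (10.8, 7.0), a distance of √(0.4² + 1.8²) ≈ 1.8.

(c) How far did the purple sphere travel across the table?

3.4

The purple sphere was near (6.1, 6.1) before and (8.1, 3.4) after, so it travelled √(2.0² + 2.7²) ≈ 3.4 units.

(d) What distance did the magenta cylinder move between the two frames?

3.3

The magenta cylinder was near (7.1, 1.1) before and (4.7, 3.3) after, so it travelled √(2.4² + 2.2²) ≈ 3.3 units.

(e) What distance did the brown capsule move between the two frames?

2.6

The brown capsule was near (10.2, 7.8) before and (8.0, 6.5) after, so it travelled √(2.2² + 1.3²) ≈ 2.6 units.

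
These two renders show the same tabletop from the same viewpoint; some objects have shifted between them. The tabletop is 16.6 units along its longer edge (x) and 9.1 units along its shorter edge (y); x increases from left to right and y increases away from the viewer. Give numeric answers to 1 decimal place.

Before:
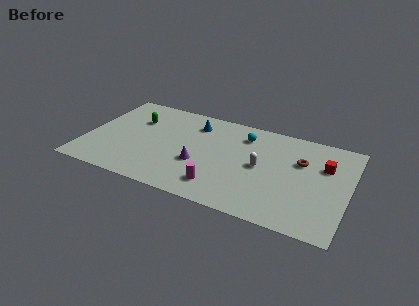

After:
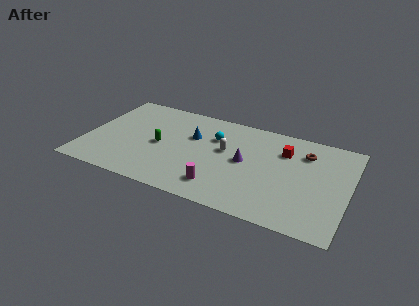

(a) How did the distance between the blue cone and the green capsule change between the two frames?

-1.3

Before: roughly 3.8 units apart; after: 2.5. That's 1.3 units closer together.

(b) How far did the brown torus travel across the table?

0.9

The brown torus moved from about (13.5, 6.0) to (13.7, 6.9), a distance of √(0.2² + 0.9²) ≈ 0.9.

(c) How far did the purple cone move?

3.1

The purple cone moved from about (7.3, 3.4) to (10.1, 4.7), a distance of √(2.8² + 1.3²) ≈ 3.1.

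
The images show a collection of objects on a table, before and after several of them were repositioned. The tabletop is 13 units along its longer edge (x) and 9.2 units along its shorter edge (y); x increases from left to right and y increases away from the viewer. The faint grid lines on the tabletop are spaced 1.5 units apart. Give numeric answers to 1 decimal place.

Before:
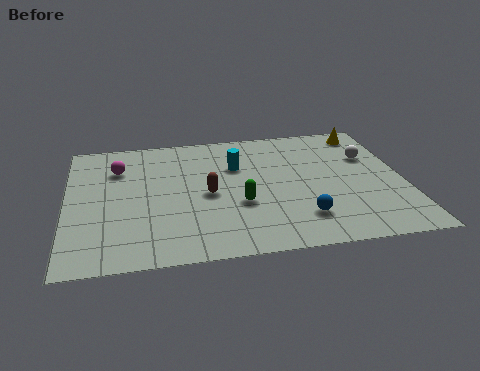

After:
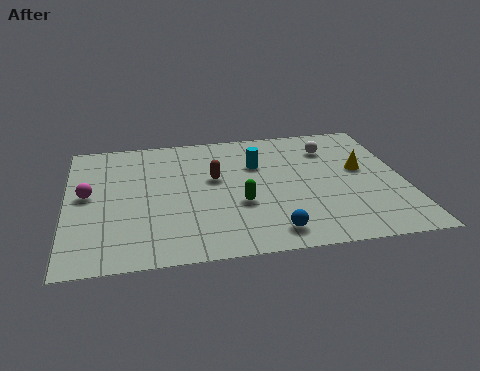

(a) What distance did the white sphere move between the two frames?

1.7

The white sphere was near (11.8, 6.1) before and (10.3, 7.0) after, so it travelled √(1.5² + 0.9²) ≈ 1.7 units.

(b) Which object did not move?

the green capsule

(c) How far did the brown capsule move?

1.1

From (5.4, 4.3) to (5.7, 5.4), the brown capsule covered √(0.3² + 1.1²) ≈ 1.1 units.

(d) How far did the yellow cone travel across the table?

2.8

The yellow cone moved from about (11.8, 8.0) to (11.4, 5.2), a distance of √(0.4² + 2.8²) ≈ 2.8.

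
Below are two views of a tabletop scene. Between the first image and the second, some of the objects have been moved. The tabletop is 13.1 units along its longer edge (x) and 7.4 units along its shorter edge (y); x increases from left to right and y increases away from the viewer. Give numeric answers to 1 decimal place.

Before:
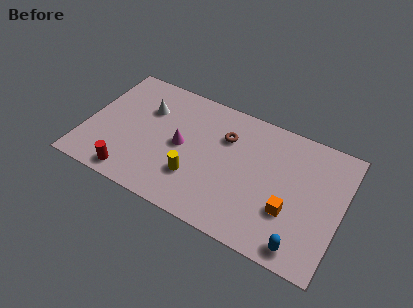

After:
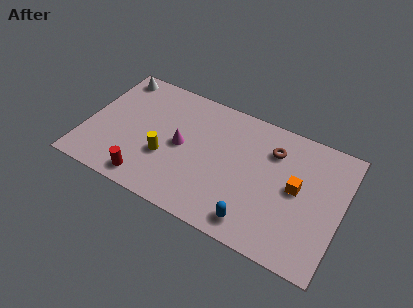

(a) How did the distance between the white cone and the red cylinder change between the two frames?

+1.8

Before: roughly 4.2 units apart; after: 6.0. That's 1.8 units further apart.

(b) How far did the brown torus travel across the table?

2.4

From (7.0, 5.2) to (9.4, 5.5), the brown torus covered √(2.4² + 0.3²) ≈ 2.4 units.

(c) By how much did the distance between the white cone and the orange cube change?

+2.0

They were about 8.1 units apart before and 10.1 after — 2.0 units further apart.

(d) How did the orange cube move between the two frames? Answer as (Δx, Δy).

(0.2, 1.4)

The orange cube started near (10.6, 2.5) and ended near (10.8, 3.9).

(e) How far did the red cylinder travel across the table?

0.8

The red cylinder moved from about (2.7, 0.9) to (3.5, 1.0), a distance of √(0.8² + 0.1²) ≈ 0.8.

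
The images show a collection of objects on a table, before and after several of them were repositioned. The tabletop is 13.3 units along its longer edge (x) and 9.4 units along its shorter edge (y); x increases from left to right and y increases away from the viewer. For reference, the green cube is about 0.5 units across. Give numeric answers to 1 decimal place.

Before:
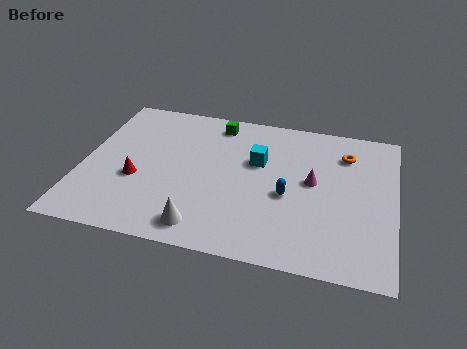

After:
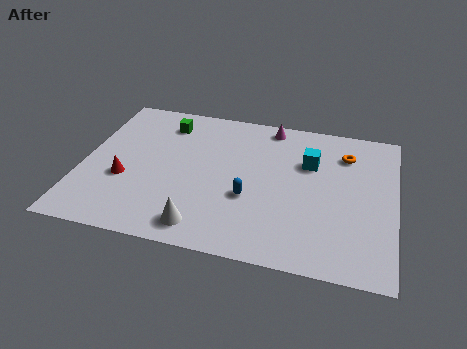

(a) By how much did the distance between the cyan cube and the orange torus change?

-2.2

Before: roughly 3.9 units apart; after: 1.7. That's 2.2 units closer together.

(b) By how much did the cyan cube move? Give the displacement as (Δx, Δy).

(2.2, 0.4)

From the two frames, the cyan cube sits at roughly (7.4, 5.9) before and (9.6, 6.3) after.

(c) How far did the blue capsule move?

1.7

The blue capsule moved from about (8.8, 4.0) to (7.2, 3.5), a distance of √(1.6² + 0.5²) ≈ 1.7.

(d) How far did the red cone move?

0.5

The red cone was near (2.4, 3.6) before and (1.9, 3.5) after, so it travelled √(0.5² + 0.1²) ≈ 0.5 units.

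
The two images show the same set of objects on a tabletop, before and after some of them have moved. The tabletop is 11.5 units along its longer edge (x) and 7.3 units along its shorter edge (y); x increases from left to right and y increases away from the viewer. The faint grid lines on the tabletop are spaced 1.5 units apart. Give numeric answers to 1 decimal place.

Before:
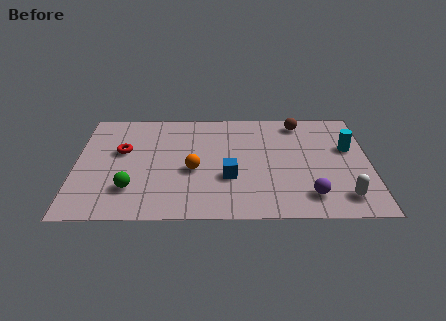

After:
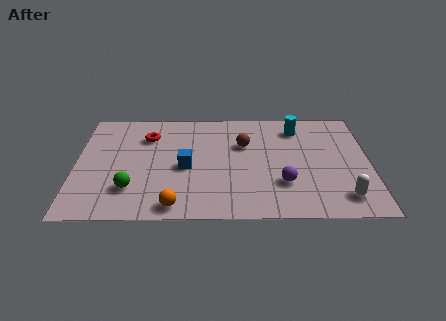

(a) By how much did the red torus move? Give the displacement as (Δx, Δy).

(1.0, 1.0)

From the two frames, the red torus sits at roughly (1.8, 4.4) before and (2.8, 5.4) after.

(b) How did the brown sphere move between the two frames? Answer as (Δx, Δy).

(-2.2, -1.5)

The brown sphere was at about (8.8, 6.3) and moved to about (6.6, 4.8).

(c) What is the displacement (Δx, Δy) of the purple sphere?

(-1.0, 0.8)

The purple sphere was at about (9.1, 1.4) and moved to about (8.1, 2.2).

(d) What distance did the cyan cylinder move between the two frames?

2.4

The cyan cylinder moved from about (10.7, 4.5) to (8.7, 5.9), a distance of √(2.0² + 1.4²) ≈ 2.4.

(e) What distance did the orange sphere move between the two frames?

2.4

The orange sphere was near (4.6, 3.1) before and (3.9, 0.8) after, so it travelled √(0.7² + 2.3²) ≈ 2.4 units.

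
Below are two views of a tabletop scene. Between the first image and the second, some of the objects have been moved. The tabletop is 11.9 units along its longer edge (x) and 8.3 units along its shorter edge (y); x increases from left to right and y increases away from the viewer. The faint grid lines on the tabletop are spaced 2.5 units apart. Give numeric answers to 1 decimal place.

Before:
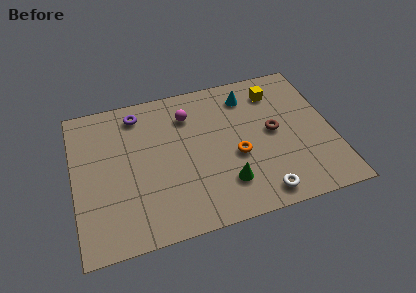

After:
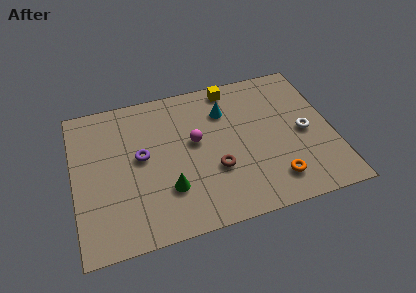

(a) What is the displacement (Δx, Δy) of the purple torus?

(0.0, -2.5)

The purple torus was at about (3.1, 7.0) and moved to about (3.1, 4.5).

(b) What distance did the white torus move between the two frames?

3.7

From (8.3, 1.0) to (10.6, 3.9), the white torus covered √(2.3² + 2.9²) ≈ 3.7 units.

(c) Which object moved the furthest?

the white torus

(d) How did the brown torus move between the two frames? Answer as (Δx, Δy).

(-2.8, -1.4)

The brown torus was at about (9.2, 4.3) and moved to about (6.4, 2.9).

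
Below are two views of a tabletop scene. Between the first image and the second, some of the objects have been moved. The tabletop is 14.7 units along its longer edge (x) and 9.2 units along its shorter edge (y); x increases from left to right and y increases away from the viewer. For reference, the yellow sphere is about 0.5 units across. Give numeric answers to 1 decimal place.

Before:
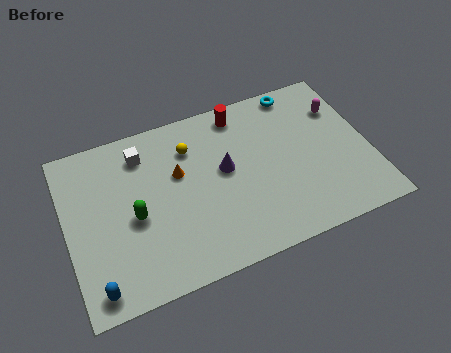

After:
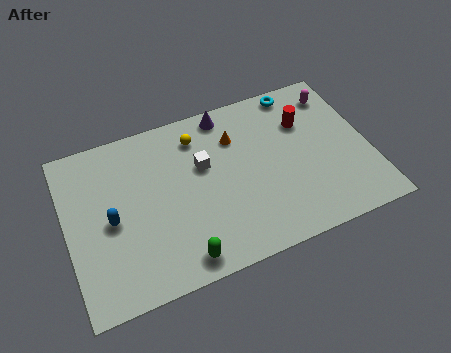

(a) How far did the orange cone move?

3.1

From (5.5, 5.7) to (8.4, 6.7), the orange cone covered √(2.9² + 1.0²) ≈ 3.1 units.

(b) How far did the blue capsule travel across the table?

3.4

The blue capsule was near (1.1, 1.1) before and (2.1, 4.3) after, so it travelled √(1.0² + 3.2²) ≈ 3.4 units.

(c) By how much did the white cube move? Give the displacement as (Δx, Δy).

(2.8, -1.7)

From the two frames, the white cube sits at roughly (3.9, 7.4) before and (6.7, 5.7) after.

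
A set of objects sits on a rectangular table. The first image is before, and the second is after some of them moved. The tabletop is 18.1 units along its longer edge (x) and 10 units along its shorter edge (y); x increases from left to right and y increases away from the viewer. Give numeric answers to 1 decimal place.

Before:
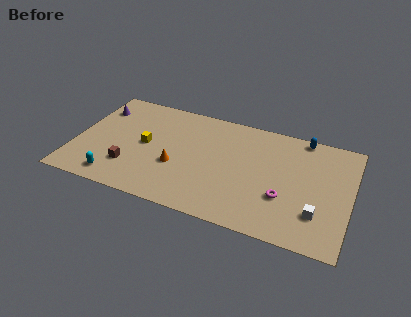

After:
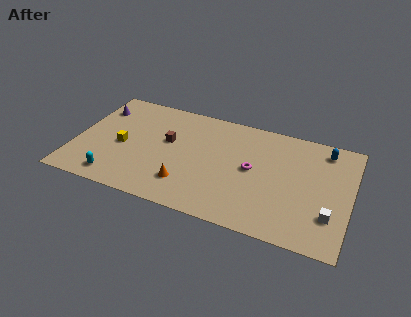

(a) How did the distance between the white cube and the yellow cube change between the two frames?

+2.2

The distance was about 11.7 in the first image and 13.9 in the second, so they moved 2.2 units further apart.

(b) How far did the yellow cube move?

1.6

The yellow cube was near (4.6, 5.1) before and (3.1, 4.5) after, so it travelled √(1.5² + 0.6²) ≈ 1.6 units.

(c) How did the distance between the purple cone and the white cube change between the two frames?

+0.7

Before: roughly 15.8 units apart; after: 16.5. That's 0.7 units further apart.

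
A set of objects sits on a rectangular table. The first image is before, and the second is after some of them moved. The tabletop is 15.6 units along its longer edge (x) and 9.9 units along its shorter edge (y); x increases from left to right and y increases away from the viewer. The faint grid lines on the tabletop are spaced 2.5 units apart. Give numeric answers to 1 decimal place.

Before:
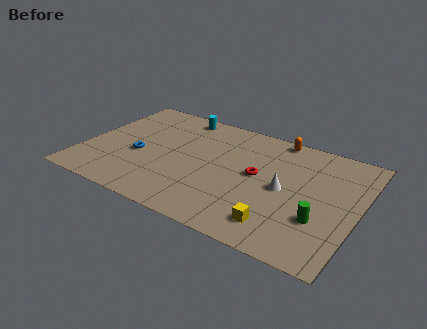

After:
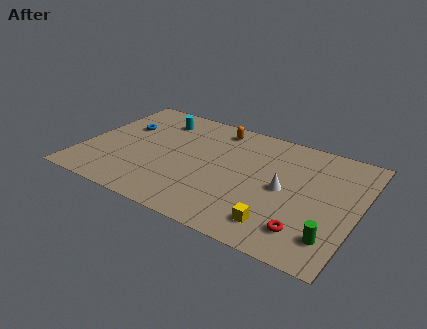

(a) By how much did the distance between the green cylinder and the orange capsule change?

+3.1

The distance was about 6.7 in the first image and 9.8 in the second, so they moved 3.1 units further apart.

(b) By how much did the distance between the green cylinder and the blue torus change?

+2.8

They were about 10.5 units apart before and 13.3 after — 2.8 units further apart.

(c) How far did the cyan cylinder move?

1.4

The cyan cylinder moved from about (4.8, 8.8) to (3.7, 7.9), a distance of √(1.1² + 0.9²) ≈ 1.4.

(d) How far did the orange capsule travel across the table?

3.5

From (10.5, 9.1) to (7.1, 8.5), the orange capsule covered √(3.4² + 0.6²) ≈ 3.5 units.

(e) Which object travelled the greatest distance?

the red torus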